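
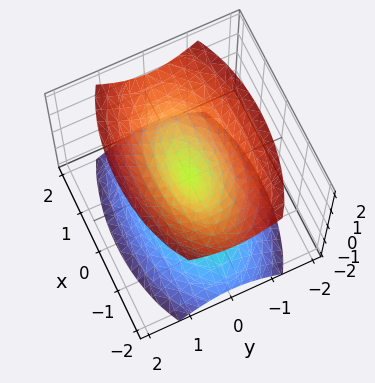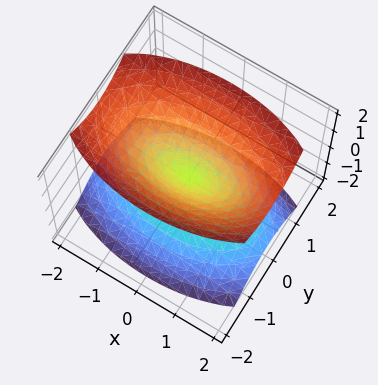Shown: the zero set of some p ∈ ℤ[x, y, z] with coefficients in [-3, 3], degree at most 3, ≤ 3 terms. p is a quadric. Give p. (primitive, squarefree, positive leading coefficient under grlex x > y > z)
x^2 + 3*y^2 - 2*z^2

The picture has 2 separate pieces.
Degree: two nappes meeting at a single point; a quadric, so deg p = 2.
Symmetries: it's symmetric under y → −y, forcing even powers of y; mirror symmetry z ↦ −z ⇒ only even powers of z; it's symmetric under x → −x, forcing even powers of x.
From the visible intercepts: it crosses the y-axis at the gridline y = 0; it crosses the x-axis at the gridline x = 0.
Putting this together gives p.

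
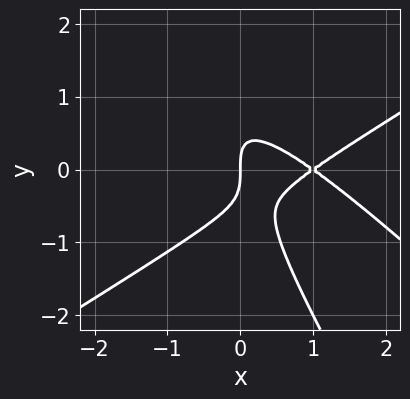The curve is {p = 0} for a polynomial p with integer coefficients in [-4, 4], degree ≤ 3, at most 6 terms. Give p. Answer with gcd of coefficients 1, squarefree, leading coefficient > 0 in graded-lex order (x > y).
1. deg p = 3. A generic line meets the curve in up to 3 points.
2. From the axis intercepts and sections: among the integer gridlines, it crosses the x-axis at x ∈ {0, 1}; it crosses the y-axis at the gridline y = 0.
3. These observations pin down the coefficients.

x^3 - 2*x*y^2 - y^3 - 2*x^2 + x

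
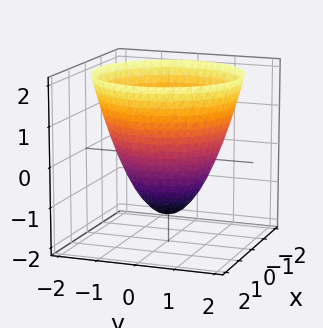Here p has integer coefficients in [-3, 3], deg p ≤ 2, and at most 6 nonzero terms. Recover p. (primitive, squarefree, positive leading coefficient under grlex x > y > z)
(a) The degree is 2 — the shape is more complex than any degree-1 surface.
(b) Symmetries: rotational symmetry about the z-axis ⇒ p depends on x, y only through x² + y².
(c) Checking where it meets the axes: a circular section at z = 0 has radius between 1 and 2.
(d) Putting this together gives p.

2*x^2 + 2*y^2 - 2*z - 3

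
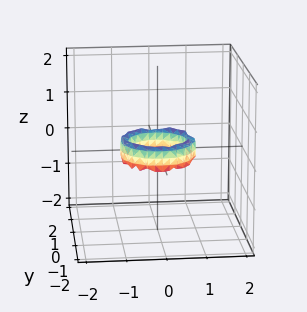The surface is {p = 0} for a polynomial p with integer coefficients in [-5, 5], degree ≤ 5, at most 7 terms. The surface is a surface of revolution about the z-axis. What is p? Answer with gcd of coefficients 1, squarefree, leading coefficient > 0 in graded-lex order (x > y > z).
deg p = 4. No degree-3 surface has this shape.
By symmetry, every cross-section ⟂ z is a circle, so x, y appear only via x² + y².
Observable constraints: the x-axis gridline crossings are at x ∈ {-1, 1}; no z-intercept at any integer in the box; among the integer gridlines, it crosses the y-axis at y ∈ {-1, 1}; a circular section at z = 0 has radius between 0 and 1.
Together with the visible shape, these determine p as stated.

2*x^4 + 4*x^2*y^2 + 2*y^4 - 3*x^2 - 3*y^2 + z^2 + 1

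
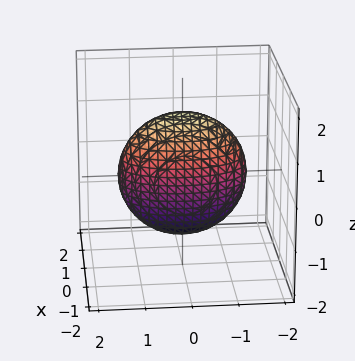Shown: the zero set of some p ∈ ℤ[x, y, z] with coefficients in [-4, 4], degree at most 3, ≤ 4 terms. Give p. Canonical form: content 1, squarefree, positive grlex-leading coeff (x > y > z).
1. The degree is 2 — a closed, bounded, convex surface; a quadric.
2. Symmetries: it's symmetric under y → −y, forcing even powers of y; the x ↦ −x reflection is a symmetry, so x appears only in even powers; the z ↦ −z reflection is a symmetry, so z appears only in even powers.
3. Fitting integer coefficients to these (and the overall shape) gives p.

3*x^2 + y^2 + z^2 - 2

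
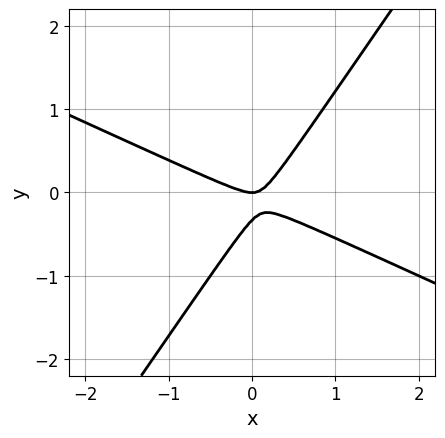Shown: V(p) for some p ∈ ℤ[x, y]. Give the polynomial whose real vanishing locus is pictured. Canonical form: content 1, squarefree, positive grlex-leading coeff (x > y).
2*x^2 + 3*x*y - 3*y^2 - y

First, the degree is 2 — the shape is more complex than any degree-1 curve.
Next, reading off the gridlines: it crosses the x-axis at the gridline x = 0; it meets the y-axis at y = 0 (among the integer gridlines).
Finally, the integer polynomial consistent with all of this is the stated p.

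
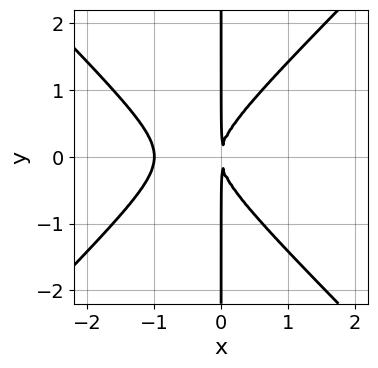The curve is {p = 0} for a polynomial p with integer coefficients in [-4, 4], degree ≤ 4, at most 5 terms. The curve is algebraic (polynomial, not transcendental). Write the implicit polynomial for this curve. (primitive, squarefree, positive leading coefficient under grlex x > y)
(a) The degree is 3 — a generic line meets the curve in up to 3 points.
(b) Symmetries: mirror symmetry y ↦ −y ⇒ only even powers of y.
(c) Checking where it meets the axes: one x-axis crossing is at x = -1; the visible y-axis segment lies entirely on the curve.
(d) Assembling these constraints gives the stated polynomial.

x^3 - x*y^2 + x^2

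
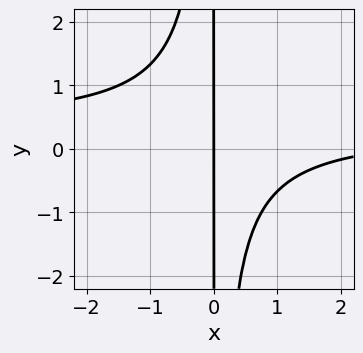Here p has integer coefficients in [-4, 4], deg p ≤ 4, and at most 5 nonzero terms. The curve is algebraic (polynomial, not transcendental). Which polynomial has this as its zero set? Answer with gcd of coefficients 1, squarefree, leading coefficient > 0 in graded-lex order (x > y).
1. Degree: the shape is more complex than any degree-2 curve, so deg p = 3.
2. Against the integer gridlines: one x-axis crossing is at x = 0; the visible y-axis segment lies entirely on the curve.
3. These observations pin down the coefficients.

3*x^2*y - x^2 + 3*x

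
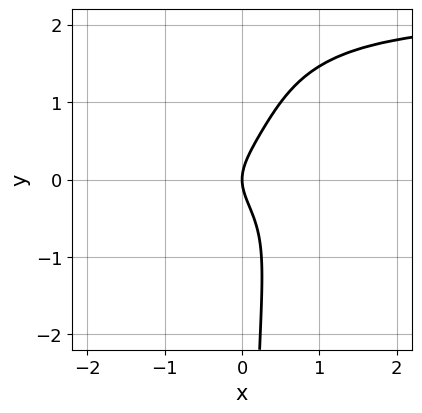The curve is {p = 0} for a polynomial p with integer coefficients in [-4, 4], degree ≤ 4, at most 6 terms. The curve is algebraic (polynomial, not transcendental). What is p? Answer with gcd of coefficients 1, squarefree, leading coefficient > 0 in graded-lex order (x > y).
Degree: the shape is more complex than any degree-3 curve, so deg p = 4.
Against the integer gridlines: one y-axis crossing is at y = 0; it meets the x-axis at x = 0 (among the integer gridlines).
Together with the visible shape, these determine p as stated.

x*y^3 - 2*x*y^2 + y^2 - x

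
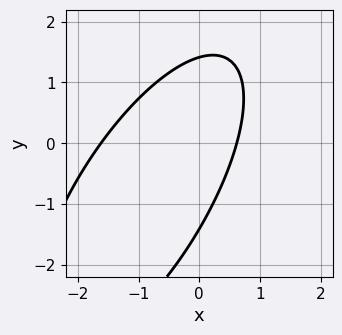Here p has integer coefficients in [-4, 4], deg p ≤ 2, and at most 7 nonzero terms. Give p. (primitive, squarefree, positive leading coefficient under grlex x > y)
The degree is 2 — the shape is more complex than any degree-1 curve.
Solving for integer coefficients yields p as stated.

2*x^2 - 2*x*y + y^2 + 2*x - 2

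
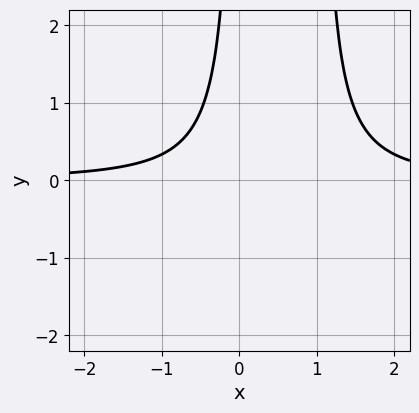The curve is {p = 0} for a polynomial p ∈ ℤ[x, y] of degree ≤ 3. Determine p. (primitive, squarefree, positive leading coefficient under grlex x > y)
3*x^2*y - 3*x*y - 2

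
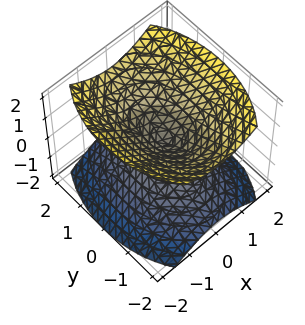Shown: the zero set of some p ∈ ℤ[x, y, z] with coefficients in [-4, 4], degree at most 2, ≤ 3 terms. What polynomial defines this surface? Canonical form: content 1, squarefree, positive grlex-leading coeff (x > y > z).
2*x^2 + y^2 - 2*z^2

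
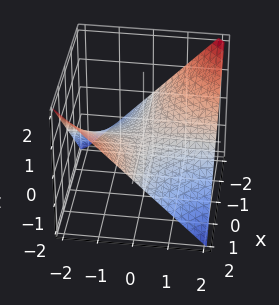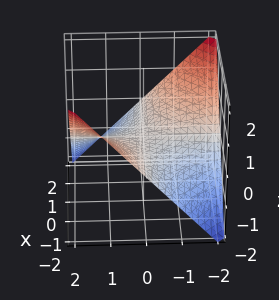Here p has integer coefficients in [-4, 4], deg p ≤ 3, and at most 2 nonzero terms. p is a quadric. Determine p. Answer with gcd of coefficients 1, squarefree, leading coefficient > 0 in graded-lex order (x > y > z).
1. Degree: a hyperbolic paraboloid; a quadric, so deg p = 2.
2. Against the integer gridlines: every point of the y-axis in the box is on the surface; it meets the z-axis at z = 0 (among the integer gridlines); the visible x-axis segment lies entirely on the surface.
3. Putting this together gives p.

x*y + 2*z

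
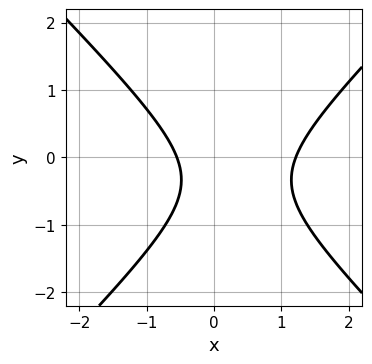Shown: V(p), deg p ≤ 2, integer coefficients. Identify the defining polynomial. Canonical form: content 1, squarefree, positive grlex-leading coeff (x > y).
First, the degree is 2 — a generic line meets the curve in up to 2 points.
Then, from the axis intercepts and sections: the curve avoids every integer y-axis point in the box.
Finally, assembling these constraints gives the stated polynomial.

3*x^2 - 3*y^2 - 2*x - 2*y - 2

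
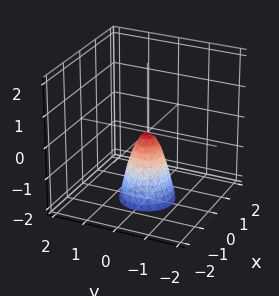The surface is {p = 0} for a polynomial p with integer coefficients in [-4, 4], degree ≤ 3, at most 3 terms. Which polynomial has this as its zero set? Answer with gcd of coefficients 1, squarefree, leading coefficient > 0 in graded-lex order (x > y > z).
3*x^2 + 3*y^2 + z

(a) deg p = 2. A paraboloid; a quadric.
(b) Symmetries: rotational symmetry about the z-axis ⇒ p depends on x, y only through x² + y².
(c) From the axis intercepts and sections: one z-axis crossing is at z = 0; it crosses the y-axis at the gridline y = 0; one x-axis crossing is at x = 0; a circular section at z = -2 has radius between 0 and 1.
(d) Assembling these constraints gives the stated polynomial.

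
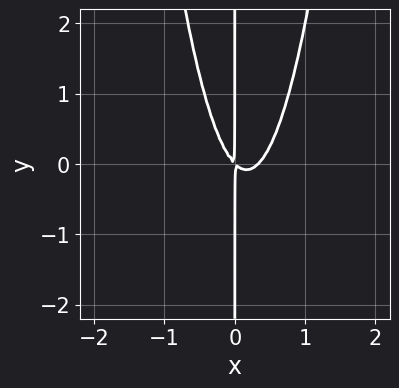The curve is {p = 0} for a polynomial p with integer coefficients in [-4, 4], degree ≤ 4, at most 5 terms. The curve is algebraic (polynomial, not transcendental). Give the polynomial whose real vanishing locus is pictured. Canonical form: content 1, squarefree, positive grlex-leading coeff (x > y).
3*x^3 - x^2 - x*y

(a) The degree is 3 — the shape is more complex than any degree-2 curve.
(b) Reading off the gridlines: the visible y-axis segment lies entirely on the curve.
(c) Solving for integer coefficients yields p as stated.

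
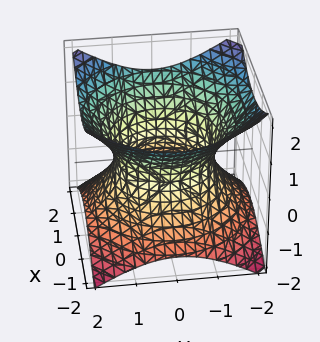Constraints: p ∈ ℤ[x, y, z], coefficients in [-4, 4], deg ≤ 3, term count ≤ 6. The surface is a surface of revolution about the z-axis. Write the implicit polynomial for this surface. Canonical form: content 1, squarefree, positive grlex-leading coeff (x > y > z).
2*x^2 + 2*y^2 - 3*z^2 - 3

1. The degree is 2 — a generic line meets the surface in up to 2 points.
2. Symmetries: rotational symmetry about the z-axis ⇒ p depends on x, y only through x² + y².
3. From the visible intercepts: a circular section at z = 0 has radius between 1 and 2; no z-intercept at any integer in the box.
4. These observations pin down the coefficients.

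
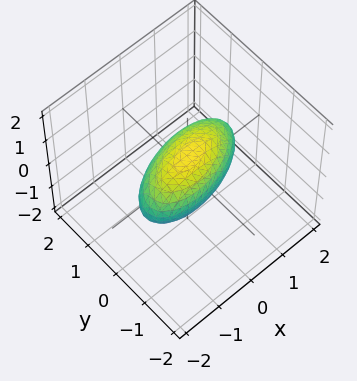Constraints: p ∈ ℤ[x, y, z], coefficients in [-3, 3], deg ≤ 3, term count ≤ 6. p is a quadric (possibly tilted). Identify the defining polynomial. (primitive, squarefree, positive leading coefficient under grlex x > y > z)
(a) The degree is 2 — a generic line meets the surface in up to 2 points.
(b) Checking where it meets the axes: the z-axis gridline crossings are at z ∈ {-1, 1}.
(c) Fitting integer coefficients to these (and the overall shape) gives p.

x^2 - x*y + 3*y^2 + y*z + 2*z^2 - 2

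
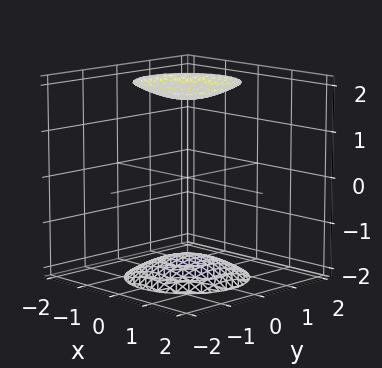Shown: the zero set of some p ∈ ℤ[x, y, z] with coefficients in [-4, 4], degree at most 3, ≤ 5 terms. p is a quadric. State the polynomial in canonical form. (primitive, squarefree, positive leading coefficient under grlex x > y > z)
x^2 + y^2 - z^2 + 3

1. There are 2 components.
2. Degree: two sheets facing apart; a quadric, so deg p = 2.
3. Symmetry: the surface is invariant under rotation about z: p = q(x² + y², z); mirror symmetry z ↦ −z ⇒ only even powers of z.
4. Reading off the gridlines: it misses every integer gridline on the y-axis; it misses every integer gridline on the x-axis; a circular section at z = -2 has radius exactly 1.
5. Assembling these constraints gives the stated polynomial.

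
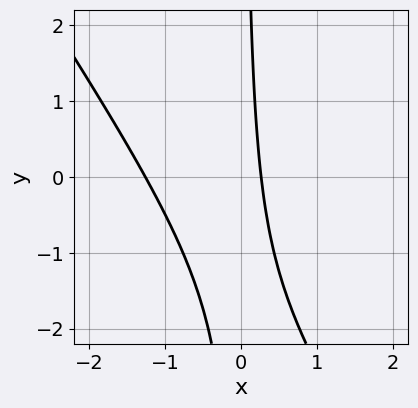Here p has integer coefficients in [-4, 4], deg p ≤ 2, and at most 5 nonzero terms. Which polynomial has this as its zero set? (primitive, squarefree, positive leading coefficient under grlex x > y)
3*x^2 + 2*x*y + 3*x - 1

(a) deg p = 2. No degree-1 curve has this shape.
(b) Checking where it meets the axes: it misses every integer gridline on the y-axis.
(c) Together with the visible shape, these determine p as stated.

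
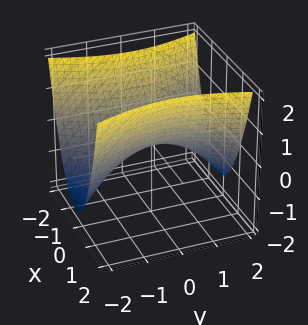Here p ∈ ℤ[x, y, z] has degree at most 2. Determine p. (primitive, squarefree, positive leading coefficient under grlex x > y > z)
(a) deg p = 2. A hyperbolic paraboloid; a quadric.
(b) Symmetries: the y ↦ −y reflection is a symmetry, so y appears only in even powers; it's symmetric under x → −x, forcing even powers of x.
(c) Against the integer gridlines: it crosses the y-axis at the gridline y = 0; it meets the x-axis at x = 0 (among the integer gridlines); it meets the z-axis at z = 0 (among the integer gridlines).
(d) Solving for integer coefficients yields p as stated.

3*x^2 - y^2 - 3*z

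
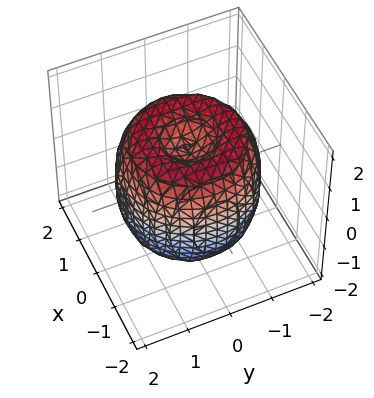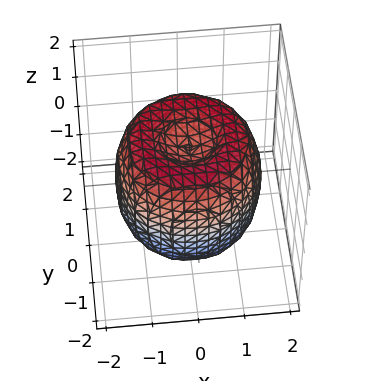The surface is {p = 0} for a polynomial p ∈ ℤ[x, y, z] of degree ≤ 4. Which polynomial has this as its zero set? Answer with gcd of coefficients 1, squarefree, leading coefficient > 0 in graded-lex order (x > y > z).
x^4 + 2*x^2*y^2 + y^4 - 2*x^2 - 2*y^2 + z^2 - 1

1. The degree is 4 — no degree-3 surface has this shape.
2. Symmetries: rotational symmetry about the z-axis ⇒ p depends on x, y only through x² + y².
3. Against the integer gridlines: a circular section at z = 0 has radius between 1 and 2; the z-axis gridline crossings are at z ∈ {-1, 1}.
4. Assembling these constraints gives the stated polynomial.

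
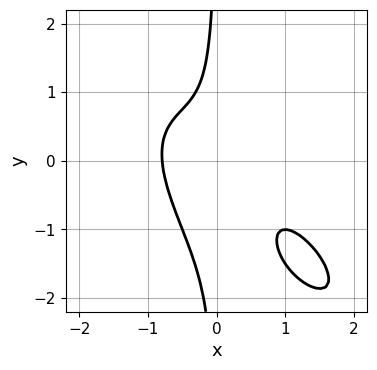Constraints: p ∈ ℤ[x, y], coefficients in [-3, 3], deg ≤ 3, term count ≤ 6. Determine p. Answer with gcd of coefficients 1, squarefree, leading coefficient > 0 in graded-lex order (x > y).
2*x^3 + 3*x^2*y + 2*x*y^2 + 2*x*y + 1

(a) The degree is 3 — a generic line meets the curve in up to 3 points.
(b) Observable constraints: it misses every integer gridline on the y-axis.
(c) The integer polynomial consistent with all of this is the stated p.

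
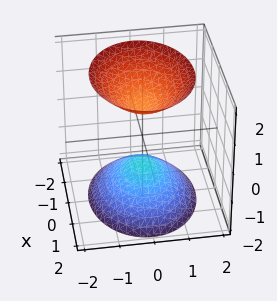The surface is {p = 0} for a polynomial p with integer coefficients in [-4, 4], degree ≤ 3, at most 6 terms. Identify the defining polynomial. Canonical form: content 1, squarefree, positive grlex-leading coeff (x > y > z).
(a) There are 2 components. Treating them together as one polynomial.
(b) The degree is 2 — two separate bowl-shaped sheets opening away from each other; a quadric.
(c) Symmetries: it's symmetric under y → −y, forcing even powers of y; mirror symmetry x ↦ −x ⇒ only even powers of x; mirror symmetry z ↦ −z ⇒ only even powers of z.
(d) Against the integer gridlines: no x-intercept at any integer in the box; the surface avoids every integer y-axis point in the box.
(e) Together with the visible shape, these determine p as stated. Check: (0, 0, -1) on the z-axis lies on the surface, and p(0, 0, -1) = 0. ✓

2*x^2 + 3*y^2 - 2*z^2 + 2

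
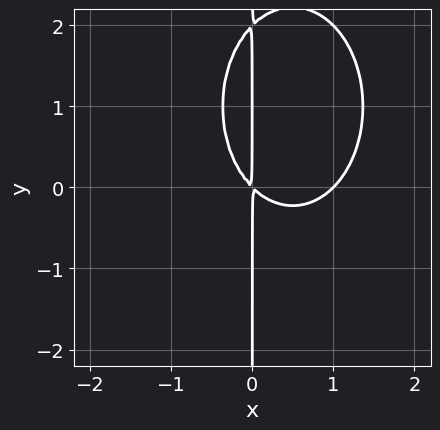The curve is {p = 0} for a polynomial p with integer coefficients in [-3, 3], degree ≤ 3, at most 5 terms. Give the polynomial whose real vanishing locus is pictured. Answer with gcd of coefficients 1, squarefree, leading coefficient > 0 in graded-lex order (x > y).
2*x^3 + x*y^2 - 2*x^2 - 2*x*y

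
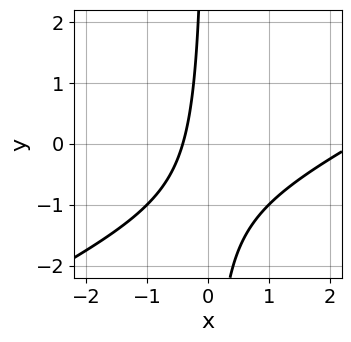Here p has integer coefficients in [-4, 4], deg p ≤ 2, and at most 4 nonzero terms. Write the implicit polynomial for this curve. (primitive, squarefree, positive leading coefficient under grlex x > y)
x^2 - 2*x*y - 2*x - 1

Degree: no degree-1 curve has this shape, so deg p = 2.
From the axis intercepts and sections: no y-intercept at any integer in the box.
Solving for integer coefficients yields p as stated.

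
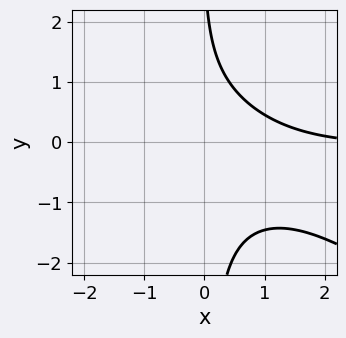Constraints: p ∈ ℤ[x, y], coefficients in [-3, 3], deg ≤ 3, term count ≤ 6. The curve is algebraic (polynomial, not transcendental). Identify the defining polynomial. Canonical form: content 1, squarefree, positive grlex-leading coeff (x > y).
First, the degree is 3 — a generic line meets the curve in up to 3 points.
Next, against the integer gridlines: it misses every integer gridline on the x-axis; no y-intercept at any integer in the box.
Finally, solving for integer coefficients yields p as stated.

2*x^2*y + 3*x*y^2 + x + y - 3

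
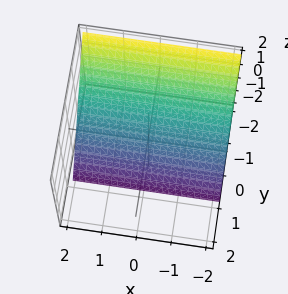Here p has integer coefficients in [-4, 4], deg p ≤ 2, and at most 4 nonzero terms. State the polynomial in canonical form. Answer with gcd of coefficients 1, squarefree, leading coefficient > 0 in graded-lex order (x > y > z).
3*y + 2*z + 2

First, degree: the surface is flat (a plane), so deg p = 1.
Next, observable constraints: the surface avoids every integer x-axis point in the box; it crosses the z-axis at the gridline z = -1.
Finally, these observations pin down the coefficients.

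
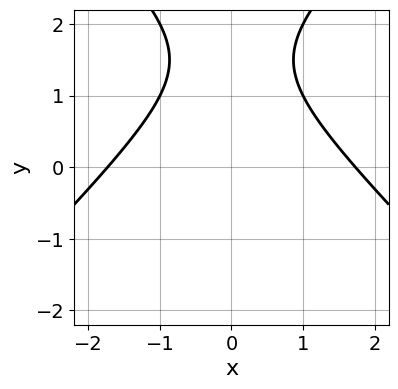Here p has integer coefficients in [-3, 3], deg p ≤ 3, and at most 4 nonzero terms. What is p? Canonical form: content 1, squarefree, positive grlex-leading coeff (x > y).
(a) The degree is 2 — the shape is more complex than any degree-1 curve.
(b) Symmetries: the x ↦ −x reflection is a symmetry, so x appears only in even powers.
(c) Reading off the gridlines: no y-intercept at any integer in the box.
(d) Assembling these constraints gives the stated polynomial.

x^2 - y^2 + 3*y - 3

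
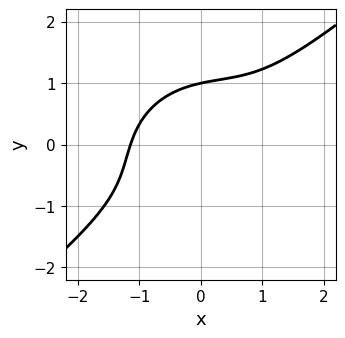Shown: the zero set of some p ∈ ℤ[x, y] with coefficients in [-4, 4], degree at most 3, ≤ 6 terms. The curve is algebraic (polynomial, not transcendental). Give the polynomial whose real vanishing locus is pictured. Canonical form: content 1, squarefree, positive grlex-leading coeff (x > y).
2*x^3 - 2*x^2*y + 2*x*y^2 - 3*y^3 + 3

1. The degree is 3 — a generic line meets the curve in up to 3 points.
2. Reading off the gridlines: one y-axis crossing is at y = 1.
3. Fitting integer coefficients to these (and the overall shape) gives p.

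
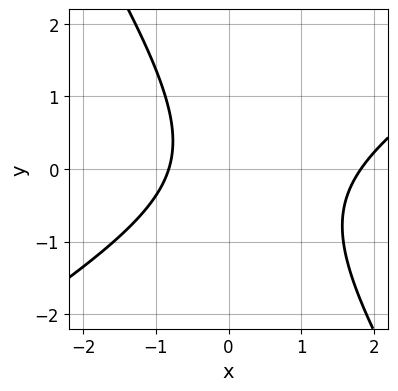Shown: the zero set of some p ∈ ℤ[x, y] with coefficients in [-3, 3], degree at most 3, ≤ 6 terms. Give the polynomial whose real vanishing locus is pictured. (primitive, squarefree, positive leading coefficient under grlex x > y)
2*x^2 - 2*x*y - 2*y^2 - 2*x - 3

First, deg p = 2. The shape is more complex than any degree-1 curve.
Then, observable constraints: the curve avoids every integer y-axis point in the box.
Finally, solving for integer coefficients yields p as stated.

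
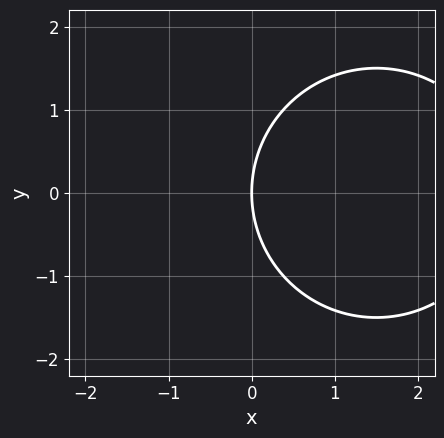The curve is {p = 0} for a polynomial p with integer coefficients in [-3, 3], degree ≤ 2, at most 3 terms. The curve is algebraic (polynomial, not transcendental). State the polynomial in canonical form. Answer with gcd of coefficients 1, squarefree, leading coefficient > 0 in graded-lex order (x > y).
x^2 + y^2 - 3*x

(a) Degree: no degree-1 curve has this shape, so deg p = 2.
(b) Symmetries: it's symmetric under y → −y, forcing even powers of y.
(c) Checking where it meets the axes: it meets the x-axis at x = 0 (among the integer gridlines); it crosses the y-axis at the gridline y = 0.
(d) Putting this together gives p.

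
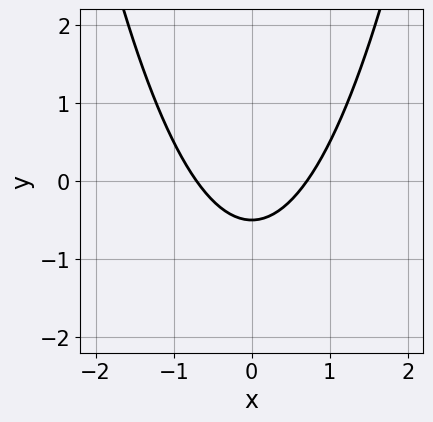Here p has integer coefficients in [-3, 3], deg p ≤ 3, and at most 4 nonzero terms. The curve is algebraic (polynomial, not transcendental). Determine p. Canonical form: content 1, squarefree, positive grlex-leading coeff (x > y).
1. The degree is 2 — no degree-1 curve has this shape.
2. Symmetries: it's symmetric under x → −x, forcing even powers of x.
3. Fitting integer coefficients to these (and the overall shape) gives p.

2*x^2 - 2*y - 1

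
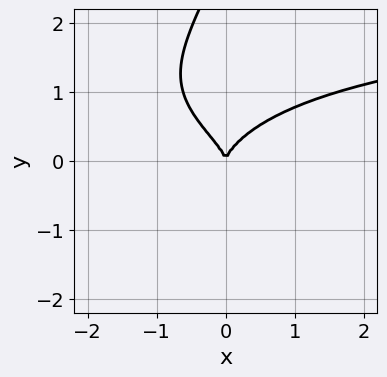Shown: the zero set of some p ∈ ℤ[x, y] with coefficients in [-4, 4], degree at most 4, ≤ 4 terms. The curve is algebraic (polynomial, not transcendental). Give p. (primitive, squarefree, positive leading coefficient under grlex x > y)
(a) deg p = 4.
(b) Reading off the gridlines: one x-axis crossing is at x = 0; it crosses the y-axis at the gridline y = 0.
(c) Fitting integer coefficients to these (and the overall shape) gives p.

2*x*y^3 - y^4 + 3*y^3 - 2*x^2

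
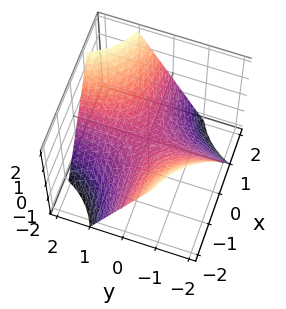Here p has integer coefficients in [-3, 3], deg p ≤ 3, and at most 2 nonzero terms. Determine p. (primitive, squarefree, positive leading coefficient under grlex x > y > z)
(a) deg p = 2.
(b) From the visible intercepts: it meets the z-axis at z = 0 (among the integer gridlines); every point of the y-axis in the box is on the surface; every point of the x-axis in the box is on the surface.
(c) Solving for integer coefficients yields p as stated.

x*y - z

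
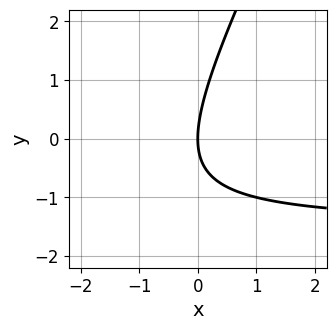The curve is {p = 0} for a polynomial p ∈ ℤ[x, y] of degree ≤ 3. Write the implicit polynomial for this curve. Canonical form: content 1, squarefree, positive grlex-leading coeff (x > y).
2*x*y - y^2 + 3*x

(a) Degree: the shape is more complex than any degree-1 curve, so deg p = 2.
(b) Against the integer gridlines: it crosses the x-axis at the gridline x = 0; one y-axis crossing is at y = 0.
(c) These observations pin down the coefficients.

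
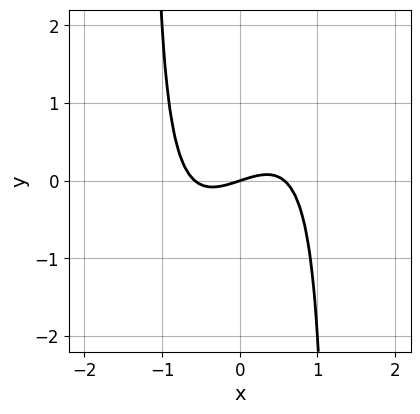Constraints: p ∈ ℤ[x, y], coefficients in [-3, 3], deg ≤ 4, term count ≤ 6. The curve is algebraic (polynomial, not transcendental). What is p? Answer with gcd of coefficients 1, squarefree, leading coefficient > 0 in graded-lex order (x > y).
3*x^3 - 2*x^2*y - x + 3*y

The degree is 3 — no degree-2 curve has this shape.
From the axis intercepts and sections: it crosses the y-axis at the gridline y = 0; it crosses the x-axis at the gridline x = 0.
Together with the visible shape, these determine p as stated.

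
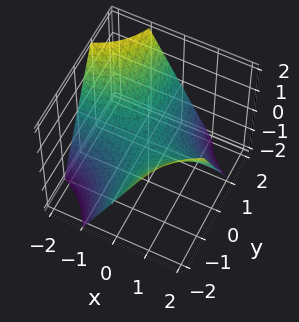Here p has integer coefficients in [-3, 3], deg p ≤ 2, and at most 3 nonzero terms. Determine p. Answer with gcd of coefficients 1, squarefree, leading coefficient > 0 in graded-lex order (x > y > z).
First, deg p = 2. A hyperbolic paraboloid; a quadric.
Next, checking where it meets the axes: every point of the y-axis in the box is on the surface; the visible x-axis segment lies entirely on the surface; it crosses the z-axis at the gridline z = 0.
Finally, together with the visible shape, these determine p as stated.

x*y + z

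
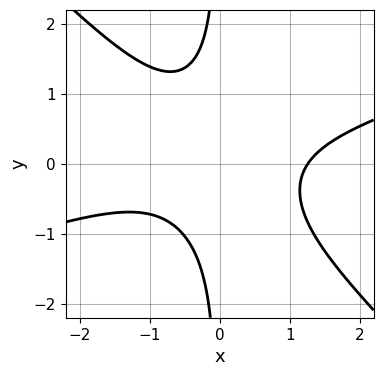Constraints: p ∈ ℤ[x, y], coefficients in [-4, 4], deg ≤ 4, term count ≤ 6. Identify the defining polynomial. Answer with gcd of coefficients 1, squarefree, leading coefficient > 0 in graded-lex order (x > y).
deg p = 3.
Observable constraints: the curve avoids every integer y-axis point in the box.
Putting this together gives p.

x^3 - 2*x^2*y - 3*x*y^2 - 2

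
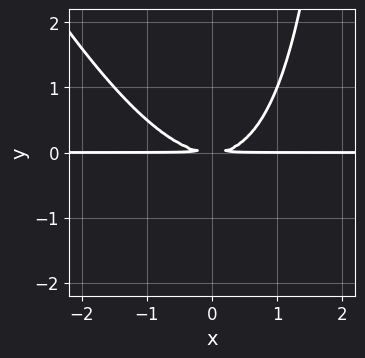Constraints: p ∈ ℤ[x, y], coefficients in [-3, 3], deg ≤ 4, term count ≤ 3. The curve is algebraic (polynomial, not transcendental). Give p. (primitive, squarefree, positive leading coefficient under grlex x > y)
2*x^2*y + x*y^2 - 3*y^2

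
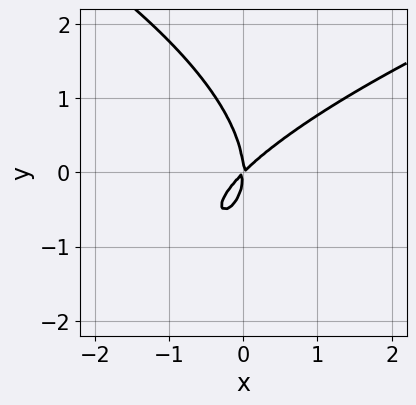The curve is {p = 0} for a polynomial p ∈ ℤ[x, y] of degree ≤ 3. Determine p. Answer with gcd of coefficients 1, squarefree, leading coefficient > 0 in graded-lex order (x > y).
y^3 - 2*x^2 + 2*x*y

1. The degree is 3 — the shape is more complex than any degree-2 curve.
2. Observable constraints: one y-axis crossing is at y = 0; it crosses the x-axis at the gridline x = 0.
3. Matching integer coefficients to the picture gives p.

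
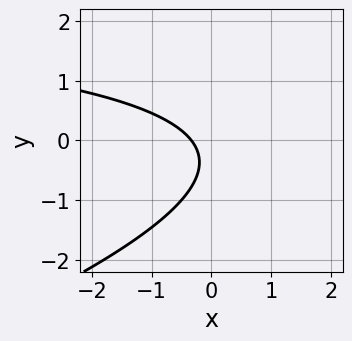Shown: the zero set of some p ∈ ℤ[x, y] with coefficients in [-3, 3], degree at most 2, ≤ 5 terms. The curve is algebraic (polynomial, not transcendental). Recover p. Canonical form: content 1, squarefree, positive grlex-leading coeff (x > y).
(a) deg p = 2. The shape is more complex than any degree-1 curve.
(b) Observable constraints: it misses every integer gridline on the y-axis.
(c) Together with the visible shape, these determine p as stated.

x*y - 3*y^2 - 3*x - 2*y - 1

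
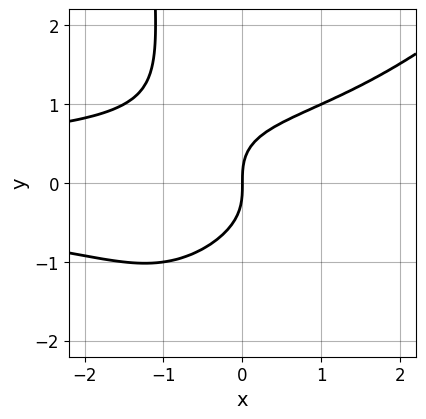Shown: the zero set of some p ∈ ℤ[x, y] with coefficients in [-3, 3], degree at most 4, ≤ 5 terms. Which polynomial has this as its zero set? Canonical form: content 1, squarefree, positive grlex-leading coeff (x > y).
The degree is 4 — no degree-3 curve has this shape.
Against the integer gridlines: one x-axis crossing is at x = 0; it crosses the y-axis at the gridline y = 0.
Together with the visible shape, these determine p as stated.

2*x^2*y^2 - 2*x*y^3 - 3*y^3 + 3*x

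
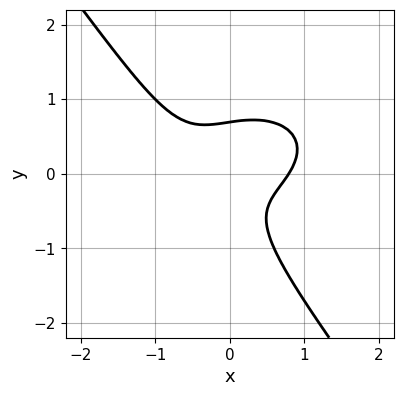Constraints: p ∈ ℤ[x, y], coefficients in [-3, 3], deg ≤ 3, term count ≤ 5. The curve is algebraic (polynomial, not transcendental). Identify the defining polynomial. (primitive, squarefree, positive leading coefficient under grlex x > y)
2*x^3 + 3*x*y^2 + 3*y^3 - 3*x*y - 1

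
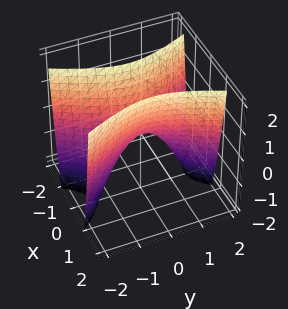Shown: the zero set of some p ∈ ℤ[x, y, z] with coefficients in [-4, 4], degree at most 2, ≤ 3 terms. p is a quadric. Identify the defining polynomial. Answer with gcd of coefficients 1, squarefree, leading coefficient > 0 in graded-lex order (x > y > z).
3*x^2 - y^2 - z

First, the degree is 2 — a hyperbolic paraboloid; a quadric.
Then, symmetries: it's symmetric under y → −y, forcing even powers of y; the x ↦ −x reflection is a symmetry, so x appears only in even powers.
Next, against the integer gridlines: it meets the z-axis at z = 0 (among the integer gridlines); it meets the y-axis at y = 0 (among the integer gridlines).
Finally, together with the visible shape, these determine p as stated.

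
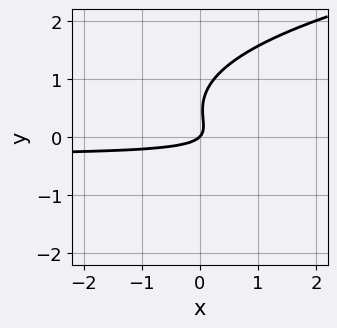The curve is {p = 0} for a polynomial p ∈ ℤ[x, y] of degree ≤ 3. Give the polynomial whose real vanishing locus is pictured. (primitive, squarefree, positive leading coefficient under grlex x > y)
Degree: the shape is more complex than any degree-2 curve, so deg p = 3.
Checking where it meets the axes: it meets the x-axis at x = 0 (among the integer gridlines); it crosses the y-axis at the gridline y = 0.
Together with the visible shape, these determine p as stated.

3*y^3 - 3*x*y - 3*y^2 - x + y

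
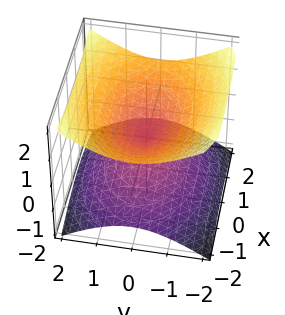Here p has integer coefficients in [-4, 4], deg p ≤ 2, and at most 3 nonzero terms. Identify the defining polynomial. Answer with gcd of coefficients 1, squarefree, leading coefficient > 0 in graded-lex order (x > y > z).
1. The degree is 2 — a double cone through the origin; a quadric.
2. Symmetries: the x ↦ −x reflection is a symmetry, so x appears only in even powers; mirror symmetry y ↦ −y ⇒ only even powers of y; the z ↦ −z reflection is a symmetry, so z appears only in even powers.
3. Checking where it meets the axes: it meets the z-axis at z = 0 (among the integer gridlines); it meets the y-axis at y = 0 (among the integer gridlines); one x-axis crossing is at x = 0.
4. Assembling these constraints gives the stated polynomial.

x^2 + 2*y^2 - 3*z^2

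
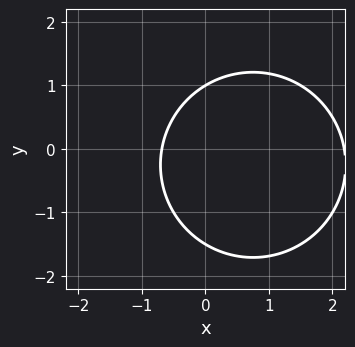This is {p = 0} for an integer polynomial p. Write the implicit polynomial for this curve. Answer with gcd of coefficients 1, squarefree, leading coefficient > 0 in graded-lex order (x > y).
2*x^2 + 2*y^2 - 3*x + y - 3

1. Degree: the shape is more complex than any degree-1 curve, so deg p = 2.
2. Against the integer gridlines: it crosses the y-axis at the gridline y = 1.
3. Solving for integer coefficients yields p as stated.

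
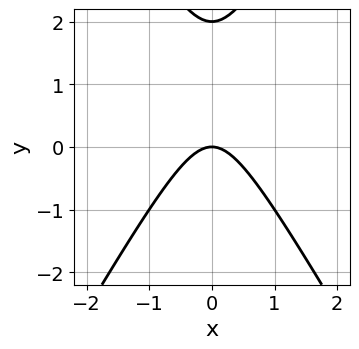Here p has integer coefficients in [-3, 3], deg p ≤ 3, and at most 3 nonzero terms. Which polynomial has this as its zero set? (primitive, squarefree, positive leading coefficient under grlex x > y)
3*x^2 - y^2 + 2*y

First, degree: a generic line meets the curve in up to 2 points, so deg p = 2.
Next, symmetries: mirror symmetry x ↦ −x ⇒ only even powers of x.
Then, reading off the gridlines: the y-axis gridline crossings are at y ∈ {0, 2}; one x-axis crossing is at x = 0.
Finally, the integer polynomial consistent with all of this is the stated p.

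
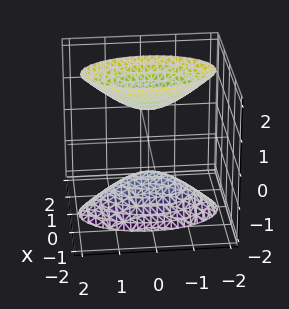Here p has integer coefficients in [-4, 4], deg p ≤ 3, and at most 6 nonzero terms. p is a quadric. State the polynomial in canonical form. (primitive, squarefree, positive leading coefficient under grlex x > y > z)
3*x^2 + y^2 - z^2 + 1

First, I count 2 distinct pieces.
Then, deg p = 2.
Then, symmetries: it's symmetric under x → −x, forcing even powers of x; mirror symmetry z ↦ −z ⇒ only even powers of z; the y ↦ −y reflection is a symmetry, so y appears only in even powers.
Then, checking where it meets the axes: the surface avoids every integer y-axis point in the box; the surface avoids every integer x-axis point in the box.
Finally, fitting integer coefficients to these (and the overall shape) gives p.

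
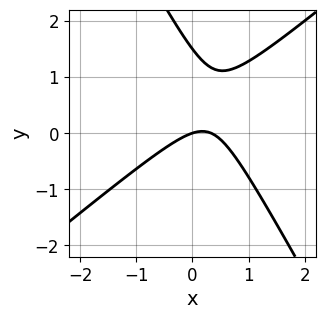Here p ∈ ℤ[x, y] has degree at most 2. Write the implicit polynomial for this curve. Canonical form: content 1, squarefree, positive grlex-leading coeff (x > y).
3*x^2 - 2*x*y - 2*y^2 - x + 3*y

Degree: no degree-1 curve has this shape, so deg p = 2.
From the axis intercepts and sections: it meets the y-axis at y = 0 (among the integer gridlines); it meets the x-axis at x = 0 (among the integer gridlines).
These observations pin down the coefficients.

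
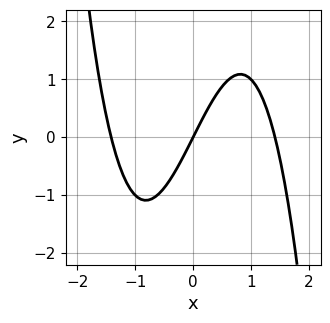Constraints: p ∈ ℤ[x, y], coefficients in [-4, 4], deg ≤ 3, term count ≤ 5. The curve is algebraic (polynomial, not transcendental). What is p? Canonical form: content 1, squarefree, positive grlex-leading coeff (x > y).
(a) deg p = 3. The shape is more complex than any degree-2 curve.
(b) Reading off the gridlines: it crosses the x-axis at the gridline x = 0; it meets the y-axis at y = 0 (among the integer gridlines).
(c) Matching integer coefficients to the picture gives p.

x^3 - 2*x + y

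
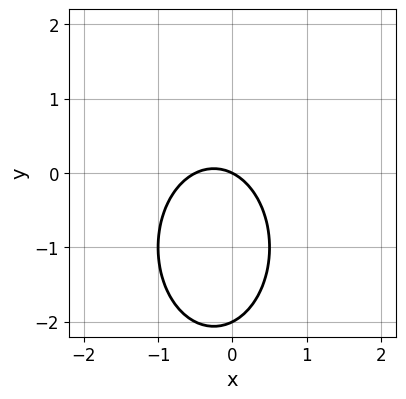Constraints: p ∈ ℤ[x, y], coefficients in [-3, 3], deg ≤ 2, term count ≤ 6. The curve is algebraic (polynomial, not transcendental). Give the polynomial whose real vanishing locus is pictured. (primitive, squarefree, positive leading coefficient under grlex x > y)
The degree is 2 — a generic line meets the curve in up to 2 points.
Against the integer gridlines: it meets the x-axis at x = 0 (among the integer gridlines); among the integer gridlines, it crosses the y-axis at y ∈ {-2, 0}.
Fitting integer coefficients to these (and the overall shape) gives p.

2*x^2 + y^2 + x + 2*y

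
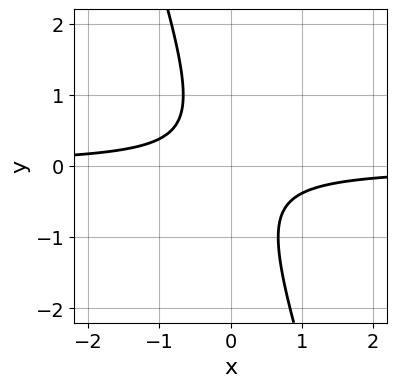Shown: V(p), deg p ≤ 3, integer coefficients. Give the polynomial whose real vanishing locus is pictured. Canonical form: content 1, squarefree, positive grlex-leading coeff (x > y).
3*x*y + y^2 + 1

Degree: no degree-1 curve has this shape, so deg p = 2.
Reading off the gridlines: no y-intercept at any integer in the box; the curve avoids every integer x-axis point in the box.
Together with the visible shape, these determine p as stated.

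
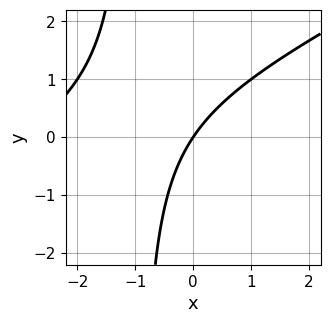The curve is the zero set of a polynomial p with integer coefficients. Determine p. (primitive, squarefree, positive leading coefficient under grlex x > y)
(a) deg p = 2. The shape is more complex than any degree-1 curve.
(b) Reading off the gridlines: it crosses the y-axis at the gridline y = 0; it meets the x-axis at x = 0 (among the integer gridlines).
(c) Matching integer coefficients to the picture gives p.

x^2 - 2*x*y + 3*x - 2*y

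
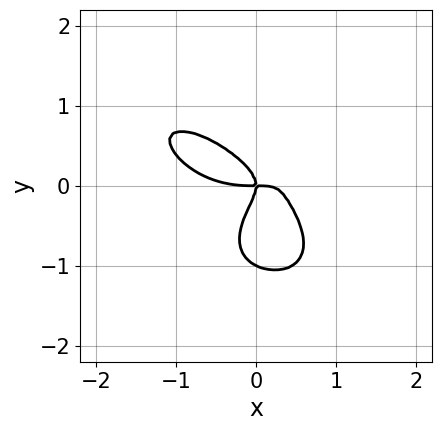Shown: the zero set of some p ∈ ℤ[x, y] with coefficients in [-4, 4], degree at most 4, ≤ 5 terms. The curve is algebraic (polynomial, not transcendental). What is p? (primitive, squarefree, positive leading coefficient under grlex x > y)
x^4 + 2*y^4 - 2*x^2*y + 2*y^3 + x*y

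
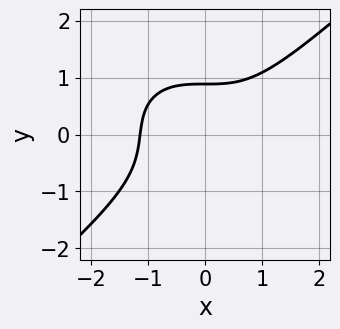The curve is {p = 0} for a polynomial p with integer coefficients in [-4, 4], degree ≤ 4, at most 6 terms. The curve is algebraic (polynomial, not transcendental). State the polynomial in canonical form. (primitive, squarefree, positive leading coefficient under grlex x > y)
First, degree: no degree-2 curve has this shape, so deg p = 3.
Finally, the integer polynomial consistent with all of this is the stated p.

2*x^3 - 3*y^3 - y + 3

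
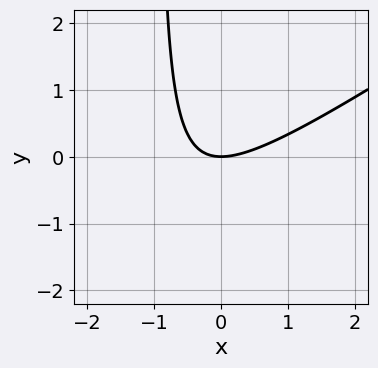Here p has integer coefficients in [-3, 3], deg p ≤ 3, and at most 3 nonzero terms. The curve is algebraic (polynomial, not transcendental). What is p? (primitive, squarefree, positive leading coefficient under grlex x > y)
(a) Degree: the shape is more complex than any degree-1 curve, so deg p = 2.
(b) Checking where it meets the axes: it meets the x-axis at x = 0 (among the integer gridlines); one y-axis crossing is at y = 0.
(c) Matching integer coefficients to the picture gives p.

2*x^2 - 3*x*y - 3*y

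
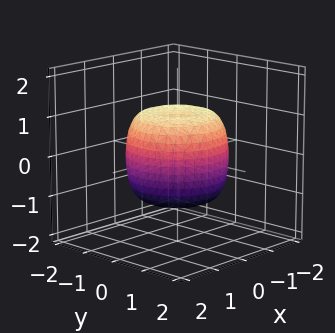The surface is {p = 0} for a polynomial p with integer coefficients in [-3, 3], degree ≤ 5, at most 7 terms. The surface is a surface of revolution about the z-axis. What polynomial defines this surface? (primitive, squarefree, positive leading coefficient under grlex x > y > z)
x^4 + 2*x^2*y^2 + y^4 - x^2 - y^2 + z^2 - 1

deg p = 4. A generic line meets the surface in up to 4 points.
Symmetry: the surface is invariant under rotation about z: p = q(x² + y², z).
From the visible intercepts: among the integer gridlines, it crosses the z-axis at z ∈ {-1, 1}; a circular section at z = 0 has radius between 1 and 2.
Putting this together gives p.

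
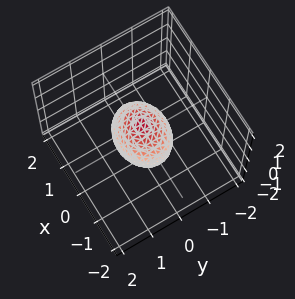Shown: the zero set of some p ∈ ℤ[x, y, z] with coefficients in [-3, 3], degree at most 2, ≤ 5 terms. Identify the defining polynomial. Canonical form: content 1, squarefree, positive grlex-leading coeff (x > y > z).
2*x^2 + 3*y^2 + 3*z^2 - 2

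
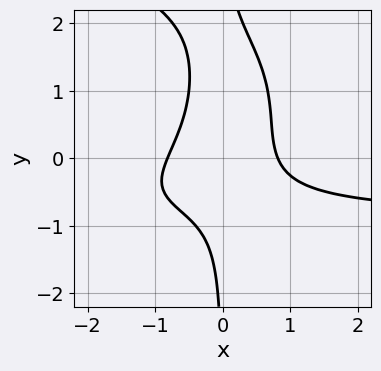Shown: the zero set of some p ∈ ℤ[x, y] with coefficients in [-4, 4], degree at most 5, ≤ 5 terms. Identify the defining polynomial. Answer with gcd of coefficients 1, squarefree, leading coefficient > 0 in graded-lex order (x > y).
2*x*y^3 + 3*x^2*y - 3*x*y^2 + 3*x^2 - 2

1. Degree: the shape is more complex than any degree-3 curve, so deg p = 4.
2. Observable constraints: no y-intercept at any integer in the box.
3. Matching integer coefficients to the picture gives p.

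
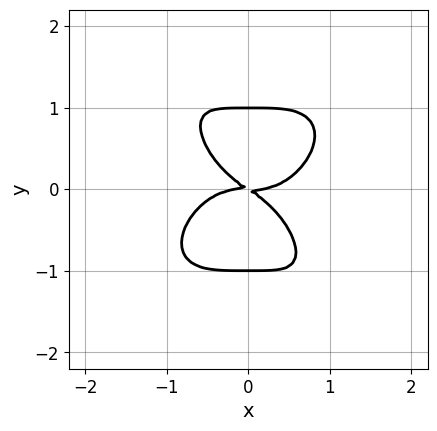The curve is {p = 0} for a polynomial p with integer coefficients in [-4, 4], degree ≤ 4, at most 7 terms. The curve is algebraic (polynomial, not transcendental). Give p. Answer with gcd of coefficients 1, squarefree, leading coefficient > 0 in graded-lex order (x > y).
(a) Degree: no degree-3 curve has this shape, so deg p = 4.
(b) From the axis intercepts and sections: the y-axis gridline crossings are at y ∈ {-1, 0, 1}; one x-axis crossing is at x = 0.
(c) Putting this together gives p.

3*x^4 + 2*x*y^3 + 3*y^4 - 2*x*y - 3*y^2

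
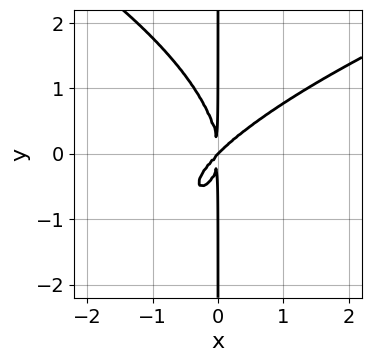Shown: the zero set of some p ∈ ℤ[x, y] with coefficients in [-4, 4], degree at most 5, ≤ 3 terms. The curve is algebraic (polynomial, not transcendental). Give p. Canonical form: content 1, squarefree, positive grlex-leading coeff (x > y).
(a) Degree: the shape is more complex than any degree-3 curve, so deg p = 4.
(b) Against the integer gridlines: the visible y-axis segment lies entirely on the curve; one x-axis crossing is at x = 0.
(c) Putting this together gives p.

x*y^3 - 2*x^3 + 2*x^2*y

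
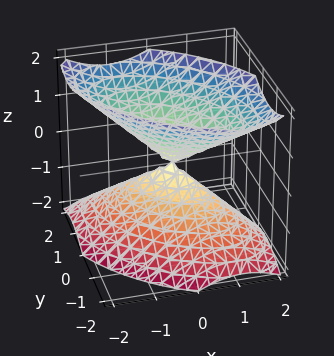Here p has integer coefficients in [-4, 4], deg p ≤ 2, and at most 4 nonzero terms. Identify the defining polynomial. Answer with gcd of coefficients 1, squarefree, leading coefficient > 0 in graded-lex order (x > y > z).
x^2 + x*y + y^2 - z^2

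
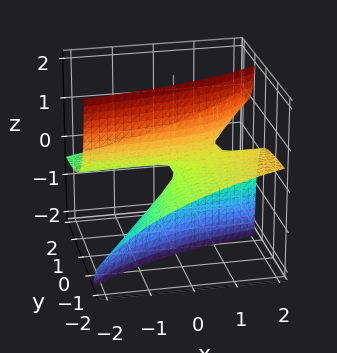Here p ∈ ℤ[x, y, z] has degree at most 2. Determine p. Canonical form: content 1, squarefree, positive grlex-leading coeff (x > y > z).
1. The degree is 2 — a generic line meets the surface in up to 2 points.
2. Reading off the gridlines: the visible x-axis segment lies entirely on the surface; it meets the z-axis at z = 0 (among the integer gridlines); the visible y-axis segment lies entirely on the surface.
3. Putting this together gives p.

x*y + x*z - 3*y*z - z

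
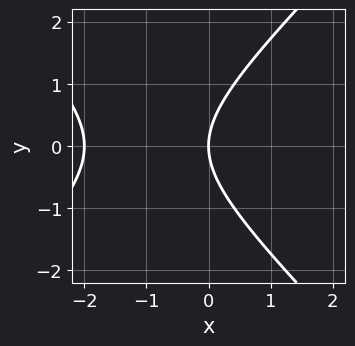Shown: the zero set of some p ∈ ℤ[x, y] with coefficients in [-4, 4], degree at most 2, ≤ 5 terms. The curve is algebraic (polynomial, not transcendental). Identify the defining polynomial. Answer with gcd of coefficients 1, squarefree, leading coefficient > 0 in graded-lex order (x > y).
(a) The degree is 2 — no degree-1 curve has this shape.
(b) Symmetries: it's symmetric under y → −y, forcing even powers of y.
(c) Against the integer gridlines: the x-axis gridline crossings are at x ∈ {-2, 0}; it meets the y-axis at y = 0 (among the integer gridlines).
(d) Together with the visible shape, these determine p as stated.

x^2 - y^2 + 2*x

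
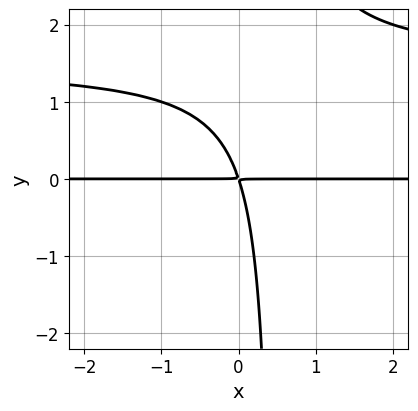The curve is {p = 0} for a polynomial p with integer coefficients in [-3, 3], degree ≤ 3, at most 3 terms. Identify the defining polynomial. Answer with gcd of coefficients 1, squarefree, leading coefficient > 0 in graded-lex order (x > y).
2*x*y^2 - 3*x*y - y^2

(a) The degree is 3 — no degree-2 curve has this shape.
(b) Against the integer gridlines: every point of the x-axis in the box is on the curve.
(c) Matching integer coefficients to the picture gives p.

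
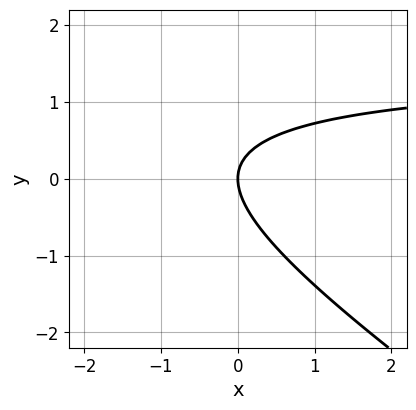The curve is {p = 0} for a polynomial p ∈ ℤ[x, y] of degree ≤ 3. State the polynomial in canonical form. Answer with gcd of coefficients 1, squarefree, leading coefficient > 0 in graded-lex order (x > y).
2*x*y + 3*y^2 - 3*x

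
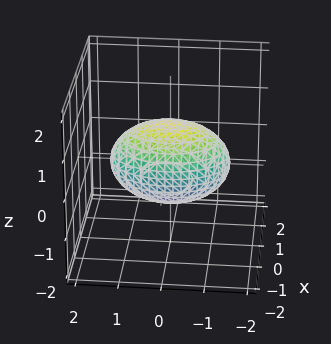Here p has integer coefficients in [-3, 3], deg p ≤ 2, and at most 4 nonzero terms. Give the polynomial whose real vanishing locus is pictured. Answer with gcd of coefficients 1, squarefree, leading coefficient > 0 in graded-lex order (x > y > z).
(a) The degree is 2 — a closed, bounded, convex surface; a quadric.
(b) Symmetries: it's symmetric under y → −y, forcing even powers of y; it's symmetric under x → −x, forcing even powers of x; the z ↦ −z reflection is a symmetry, so z appears only in even powers.
(c) From the visible intercepts: the z-axis gridline crossings are at z ∈ {-1, 1}; among the integer gridlines, it crosses the x-axis at x ∈ {-1, 1}.
(d) Assembling these constraints gives the stated polynomial.

2*x^2 + y^2 + 2*z^2 - 2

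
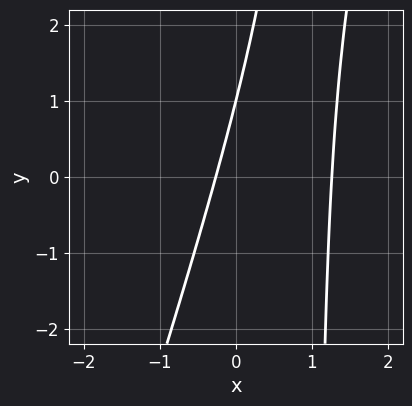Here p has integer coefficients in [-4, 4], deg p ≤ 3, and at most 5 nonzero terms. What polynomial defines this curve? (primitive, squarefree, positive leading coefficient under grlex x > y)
First, degree: the shape is more complex than any degree-1 curve, so deg p = 2.
Next, from the visible intercepts: it crosses the y-axis at the gridline y = 1.
Finally, assembling these constraints gives the stated polynomial.

3*x^2 - x*y - 3*x + y - 1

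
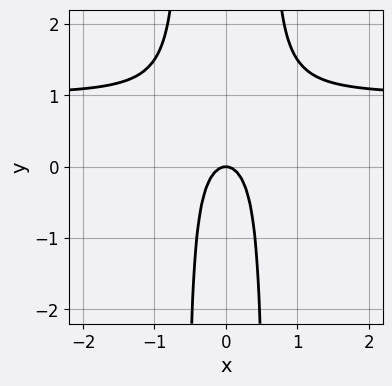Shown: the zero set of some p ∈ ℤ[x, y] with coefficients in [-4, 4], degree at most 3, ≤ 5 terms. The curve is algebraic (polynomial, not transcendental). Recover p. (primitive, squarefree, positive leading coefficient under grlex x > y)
3*x^2*y - 3*x^2 - y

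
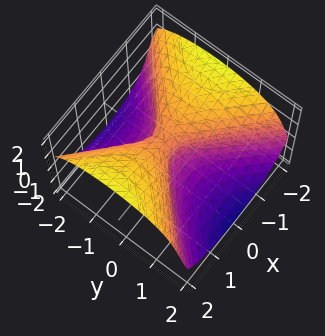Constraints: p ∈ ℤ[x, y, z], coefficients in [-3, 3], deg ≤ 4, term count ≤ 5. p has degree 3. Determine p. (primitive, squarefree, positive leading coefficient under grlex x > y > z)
1. Degree: the shape is more complex than any degree-2 surface, so deg p = 3.
2. From the visible intercepts: it meets the z-axis at z = 0 (among the integer gridlines); one y-axis crossing is at y = 0; it crosses the x-axis at the gridline x = 0.
3. These observations pin down the coefficients.

x^2*z + 2*z^3 - 3*x^2 + 3*y^2 + 2*y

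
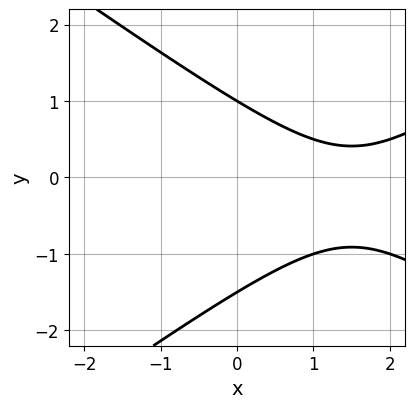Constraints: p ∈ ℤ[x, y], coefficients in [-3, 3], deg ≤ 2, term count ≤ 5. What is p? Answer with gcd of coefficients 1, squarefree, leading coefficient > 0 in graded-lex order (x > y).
x^2 - 2*y^2 - 3*x - y + 3

The degree is 2 — no degree-1 curve has this shape.
From the visible intercepts: it misses every integer gridline on the x-axis; one y-axis crossing is at y = 1.
Putting this together gives p.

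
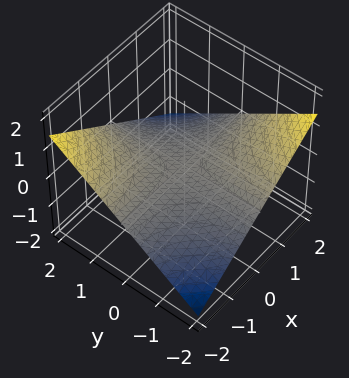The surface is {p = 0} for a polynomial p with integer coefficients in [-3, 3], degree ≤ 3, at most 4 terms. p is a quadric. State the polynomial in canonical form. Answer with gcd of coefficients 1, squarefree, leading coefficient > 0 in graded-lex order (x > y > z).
The degree is 2 — a hyperbolic paraboloid; a quadric.
Checking where it meets the axes: every point of the x-axis in the box is on the surface; the visible y-axis segment lies entirely on the surface; it meets the z-axis at z = 0 (among the integer gridlines).
Assembling these constraints gives the stated polynomial.

x*y + 3*z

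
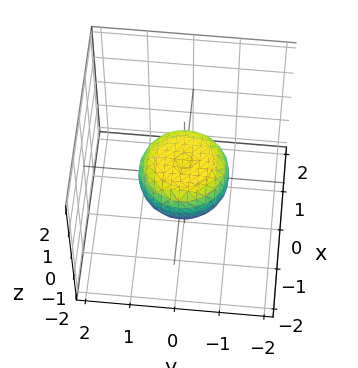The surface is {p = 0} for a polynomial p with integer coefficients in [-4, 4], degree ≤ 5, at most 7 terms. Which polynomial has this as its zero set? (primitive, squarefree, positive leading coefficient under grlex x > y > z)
1. Degree: no degree-3 surface has this shape, so deg p = 4.
2. Symmetries: the z-axis is an axis of rotation, so x and y enter only as x² + y².
3. Checking where it meets the axes: the y-axis gridline crossings are at y ∈ {-1, 1}; a circular section at z = 0 has radius exactly 1.
4. Putting this together gives p.

2*x^4 + 4*x^2*y^2 + 2*y^4 - x^2 - y^2 + 3*z^2 - 1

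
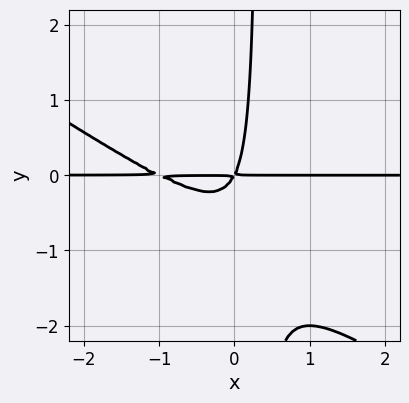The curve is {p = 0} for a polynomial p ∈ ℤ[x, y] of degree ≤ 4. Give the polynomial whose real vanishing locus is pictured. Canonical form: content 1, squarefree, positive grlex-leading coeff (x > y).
2*x^2*y + 3*x*y^2 + 2*x*y - y^2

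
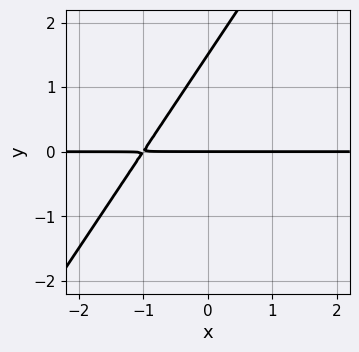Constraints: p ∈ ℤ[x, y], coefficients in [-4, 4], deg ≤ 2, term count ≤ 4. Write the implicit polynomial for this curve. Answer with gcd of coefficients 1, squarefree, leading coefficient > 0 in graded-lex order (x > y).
First, the degree is 2 — a generic line meets the curve in up to 2 points.
Next, against the integer gridlines: the visible x-axis segment lies entirely on the curve; one y-axis crossing is at y = 0.
Finally, matching integer coefficients to the picture gives p.

3*x*y - 2*y^2 + 3*y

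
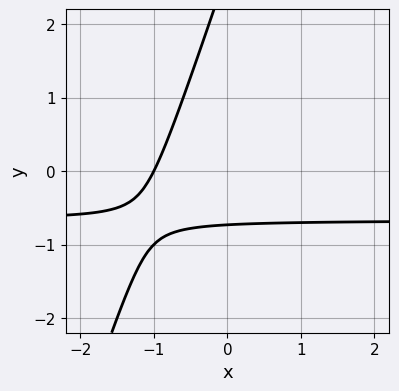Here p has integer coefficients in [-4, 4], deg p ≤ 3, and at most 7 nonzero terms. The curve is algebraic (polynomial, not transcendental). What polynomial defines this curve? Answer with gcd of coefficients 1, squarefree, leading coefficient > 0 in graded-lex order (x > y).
3*x*y - y^2 + 2*x + 2*y + 2

The degree is 2 — a generic line meets the curve in up to 2 points.
From the visible intercepts: one x-axis crossing is at x = -1.
Assembling these constraints gives the stated polynomial.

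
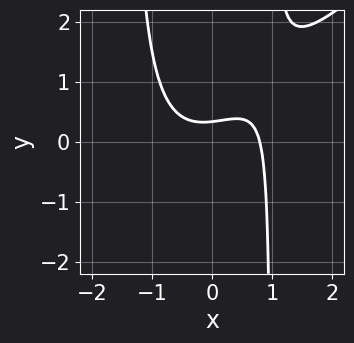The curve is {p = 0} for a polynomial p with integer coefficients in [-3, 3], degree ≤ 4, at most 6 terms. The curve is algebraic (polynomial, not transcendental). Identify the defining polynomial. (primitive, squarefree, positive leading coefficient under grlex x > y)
2*x^3 - 2*x^2*y - x*y + 3*y - 1

1. deg p = 3. A generic line meets the curve in up to 3 points.
2. The integer polynomial consistent with all of this is the stated p.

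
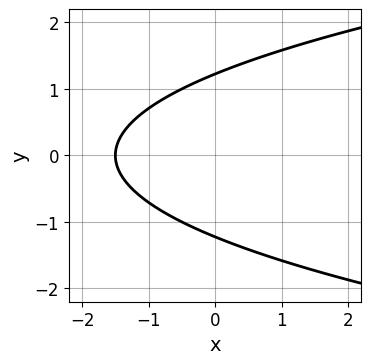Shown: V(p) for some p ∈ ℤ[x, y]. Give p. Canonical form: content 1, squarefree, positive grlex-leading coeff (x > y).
First, deg p = 2. No degree-1 curve has this shape.
Next, symmetries: the y ↦ −y reflection is a symmetry, so y appears only in even powers.
Finally, putting this together gives p.

2*y^2 - 2*x - 3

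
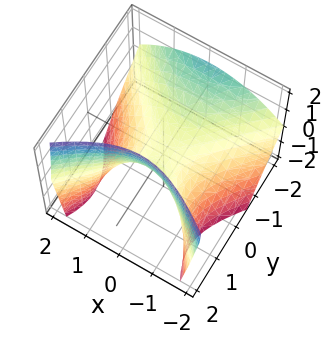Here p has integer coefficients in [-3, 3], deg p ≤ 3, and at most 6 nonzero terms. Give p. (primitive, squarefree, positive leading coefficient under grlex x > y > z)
2*x^2 - 2*y^2 - 2*y*z + 3*z

First, degree: the shape is more complex than any degree-1 surface, so deg p = 2.
Then, observable constraints: one z-axis crossing is at z = 0; it meets the x-axis at x = 0 (among the integer gridlines); it crosses the y-axis at the gridline y = 0.
Finally, assembling these constraints gives the stated polynomial.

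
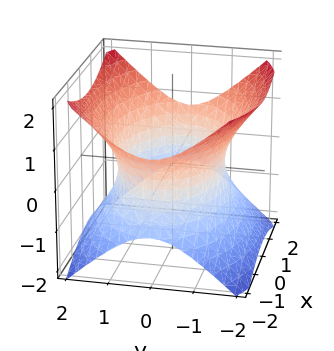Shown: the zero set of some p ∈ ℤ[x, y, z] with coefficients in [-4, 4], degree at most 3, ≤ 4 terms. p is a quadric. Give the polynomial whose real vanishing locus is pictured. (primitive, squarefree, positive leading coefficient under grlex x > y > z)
x^2 + 2*y^2 - 2*z^2 - 3

First, the degree is 2 — one connected sheet with a waist; a quadric.
Next, symmetries: it's symmetric under y → −y, forcing even powers of y; the z ↦ −z reflection is a symmetry, so z appears only in even powers; mirror symmetry x ↦ −x ⇒ only even powers of x.
Next, reading off the gridlines: no z-intercept at any integer in the box.
Finally, putting this together gives p.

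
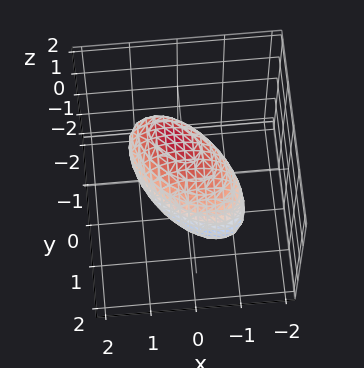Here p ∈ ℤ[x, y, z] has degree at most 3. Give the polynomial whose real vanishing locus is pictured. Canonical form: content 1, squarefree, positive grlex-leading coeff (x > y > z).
(a) Degree: no degree-1 surface has this shape, so deg p = 2.
(b) From the visible intercepts: the z-axis gridline crossings are at z ∈ {-1, 1}; the x-axis gridline crossings are at x ∈ {-1, 1}; the y-axis gridline crossings are at y ∈ {-1, 1}.
(c) Matching integer coefficients to the picture gives p.

3*x^2 + 3*x*y + 3*y^2 + 2*y*z + 3*z^2 - 3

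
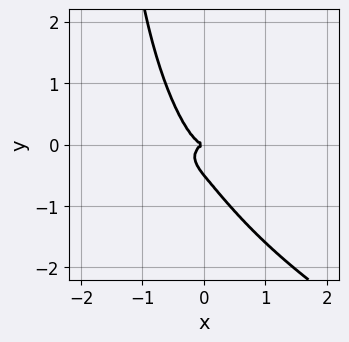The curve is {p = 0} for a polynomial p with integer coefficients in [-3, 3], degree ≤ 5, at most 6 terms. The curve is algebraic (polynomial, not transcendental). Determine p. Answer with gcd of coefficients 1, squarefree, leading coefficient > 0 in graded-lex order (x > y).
x*y^3 + 2*x^3 + 3*x*y^2 + 2*y^3 + y^2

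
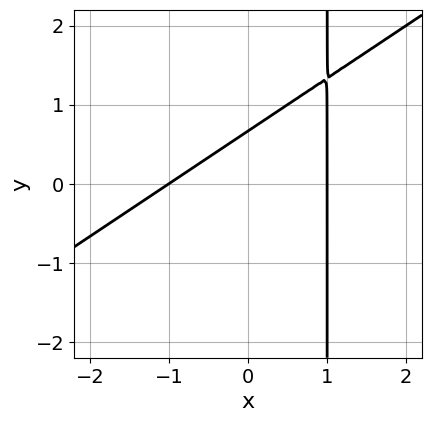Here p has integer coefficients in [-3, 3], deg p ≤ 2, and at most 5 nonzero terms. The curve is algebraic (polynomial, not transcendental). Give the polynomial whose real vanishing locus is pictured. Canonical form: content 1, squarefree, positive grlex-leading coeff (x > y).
2*x^2 - 3*x*y + 3*y - 2

First, degree: the shape is more complex than any degree-1 curve, so deg p = 2.
Then, from the axis intercepts and sections: the x-axis gridline crossings are at x ∈ {-1, 1}.
Finally, fitting integer coefficients to these (and the overall shape) gives p.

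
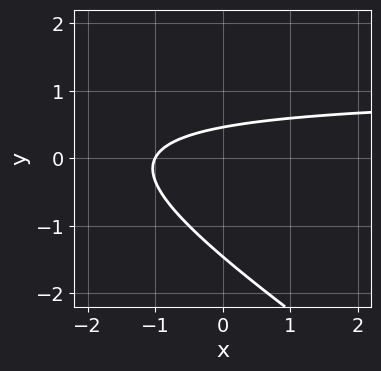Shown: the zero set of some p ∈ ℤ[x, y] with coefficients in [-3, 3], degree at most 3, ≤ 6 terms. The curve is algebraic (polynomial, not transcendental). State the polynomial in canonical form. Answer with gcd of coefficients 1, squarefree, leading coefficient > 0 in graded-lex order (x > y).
1. Degree: no degree-1 curve has this shape, so deg p = 2.
2. Against the integer gridlines: it meets the x-axis at x = -1 (among the integer gridlines).
3. Fitting integer coefficients to these (and the overall shape) gives p.

2*x*y + 3*y^2 - 2*x + 3*y - 2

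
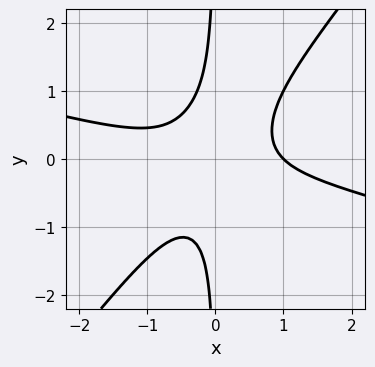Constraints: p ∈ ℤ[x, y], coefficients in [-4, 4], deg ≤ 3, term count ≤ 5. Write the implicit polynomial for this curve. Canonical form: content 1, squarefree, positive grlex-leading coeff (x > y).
deg p = 3. The shape is more complex than any degree-2 curve.
Against the integer gridlines: it crosses the x-axis at the gridline x = 1; the curve avoids every integer y-axis point in the box.
Matching integer coefficients to the picture gives p.

x^3 + 3*x^2*y - 3*x*y^2 - 1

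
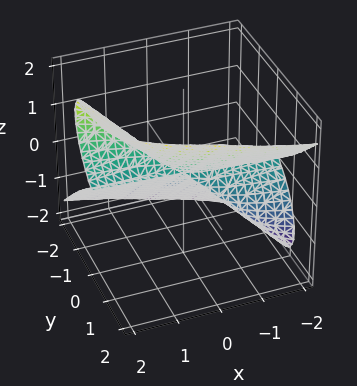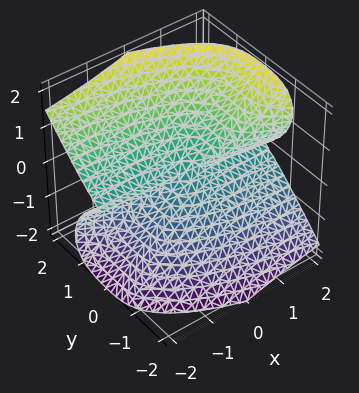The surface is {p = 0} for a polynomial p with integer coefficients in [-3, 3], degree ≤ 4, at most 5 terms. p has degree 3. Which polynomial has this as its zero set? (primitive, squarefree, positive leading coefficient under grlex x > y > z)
x*z^2 + y^3 - z^3

deg p = 3. No degree-2 surface has this shape.
Against the integer gridlines: every point of the x-axis in the box is on the surface; it crosses the z-axis at the gridline z = 0.
Together with the visible shape, these determine p as stated.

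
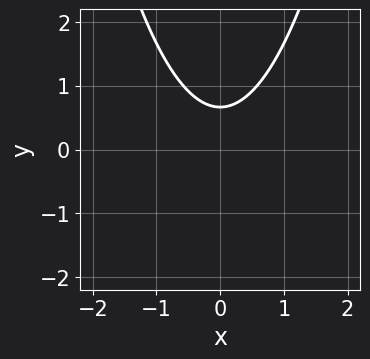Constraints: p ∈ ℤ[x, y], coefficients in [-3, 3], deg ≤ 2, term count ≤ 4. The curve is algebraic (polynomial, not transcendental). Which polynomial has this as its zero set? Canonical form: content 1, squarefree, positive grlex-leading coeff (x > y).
3*x^2 - 3*y + 2

1. Degree: the shape is more complex than any degree-1 curve, so deg p = 2.
2. Symmetries: it's symmetric under x → −x, forcing even powers of x.
3. From the visible intercepts: no x-intercept at any integer in the box.
4. Matching integer coefficients to the picture gives p.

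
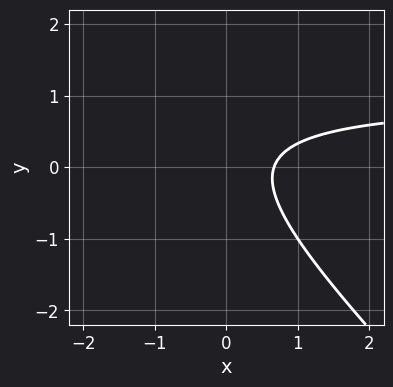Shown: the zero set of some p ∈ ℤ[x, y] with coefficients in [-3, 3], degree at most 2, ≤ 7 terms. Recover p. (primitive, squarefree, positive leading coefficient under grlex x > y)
1. deg p = 2. The shape is more complex than any degree-1 curve.
2. Reading off the gridlines: the curve avoids every integer y-axis point in the box.
3. Solving for integer coefficients yields p as stated.

3*x*y + 3*y^2 - 3*x - y + 2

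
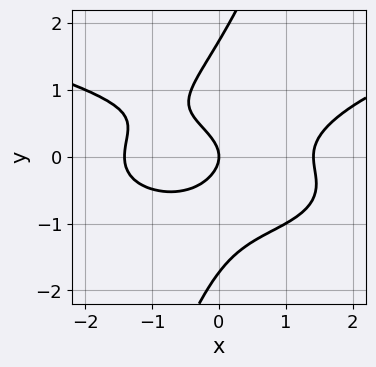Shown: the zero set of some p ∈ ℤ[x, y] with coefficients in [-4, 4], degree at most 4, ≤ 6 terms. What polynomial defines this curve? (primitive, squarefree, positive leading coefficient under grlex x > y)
3*x*y^3 - y^4 - x^3 + 3*y^2 + 2*x

1. deg p = 4.
2. From the visible intercepts: one y-axis crossing is at y = 0; one x-axis crossing is at x = 0.
3. The integer polynomial consistent with all of this is the stated p.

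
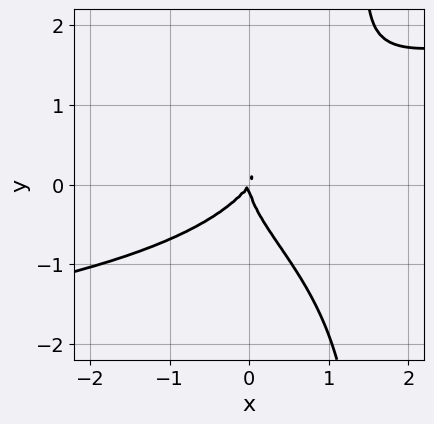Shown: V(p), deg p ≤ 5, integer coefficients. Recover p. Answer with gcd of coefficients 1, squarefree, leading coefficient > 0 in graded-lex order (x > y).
2*x*y^3 - 3*y^3 - 3*x^2 + 2*x*y

First, degree: the shape is more complex than any degree-3 curve, so deg p = 4.
Next, against the integer gridlines: one x-axis crossing is at x = 0; it meets the y-axis at y = 0 (among the integer gridlines).
Finally, these observations pin down the coefficients.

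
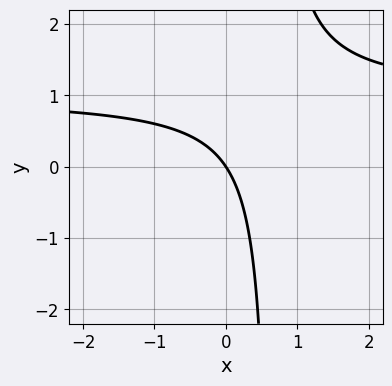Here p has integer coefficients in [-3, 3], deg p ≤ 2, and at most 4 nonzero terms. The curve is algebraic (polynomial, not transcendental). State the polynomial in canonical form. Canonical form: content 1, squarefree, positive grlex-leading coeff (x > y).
3*x*y - 3*x - 2*y

Degree: a generic line meets the curve in up to 2 points, so deg p = 2.
Reading off the gridlines: one x-axis crossing is at x = 0; it meets the y-axis at y = 0 (among the integer gridlines).
Fitting integer coefficients to these (and the overall shape) gives p.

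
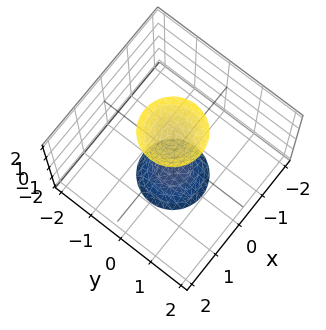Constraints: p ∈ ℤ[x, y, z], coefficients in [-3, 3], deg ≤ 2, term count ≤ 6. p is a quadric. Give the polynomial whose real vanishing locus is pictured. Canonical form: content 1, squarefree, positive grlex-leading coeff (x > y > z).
3*x^2 + 3*y^2 - z^2 + 2

1. There are 2 components.
2. The degree is 2 — two separate bowl-shaped sheets opening away from each other; a quadric.
3. Symmetries: it's symmetric under z → −z, forcing even powers of z; the surface is invariant under rotation about z: p = q(x² + y², z).
4. Reading off the gridlines: the surface avoids every integer y-axis point in the box; it misses every integer gridline on the x-axis; a circular section at z = -2 has radius between 0 and 1.
5. Matching integer coefficients to the picture gives p.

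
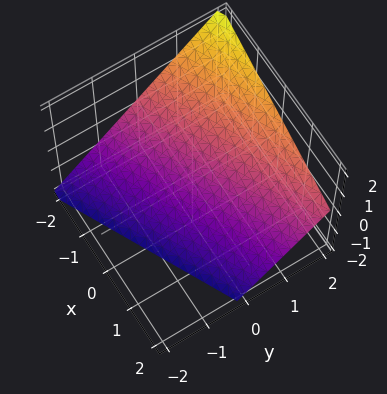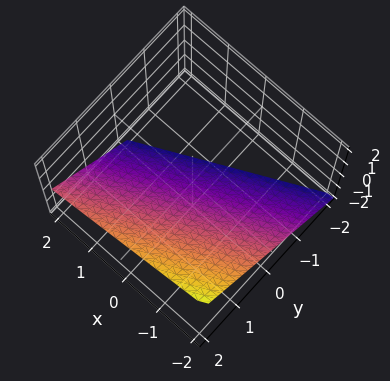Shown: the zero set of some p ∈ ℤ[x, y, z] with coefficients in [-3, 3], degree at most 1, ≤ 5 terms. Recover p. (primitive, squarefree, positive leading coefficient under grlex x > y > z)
x - 2*y + 2*z + 2

deg p = 1. The surface is flat (a plane).
From the axis intercepts and sections: it crosses the z-axis at the gridline z = -1; one y-axis crossing is at y = 1; it crosses the x-axis at the gridline x = -2.
Matching integer coefficients to the picture gives p.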